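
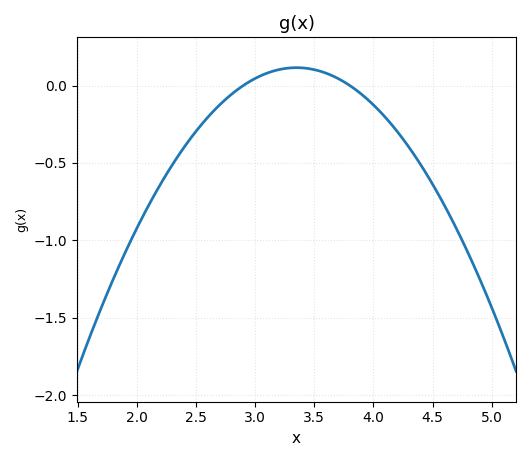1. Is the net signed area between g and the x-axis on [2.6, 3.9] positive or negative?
positive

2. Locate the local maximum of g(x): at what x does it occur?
3.35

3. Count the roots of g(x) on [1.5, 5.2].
2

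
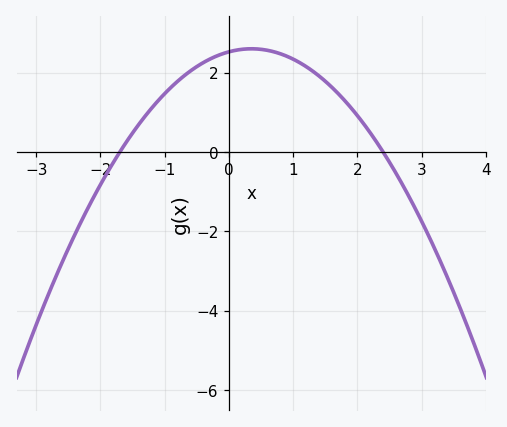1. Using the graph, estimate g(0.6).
2.6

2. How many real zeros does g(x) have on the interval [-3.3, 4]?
2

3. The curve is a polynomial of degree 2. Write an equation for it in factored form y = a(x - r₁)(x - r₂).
y = -0.62(x + 1.7)(x - 2.4)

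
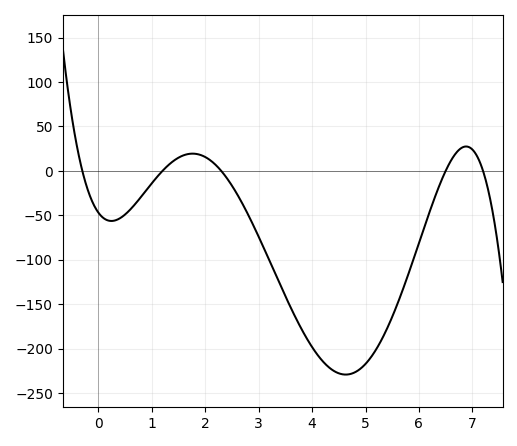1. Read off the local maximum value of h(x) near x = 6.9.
27.5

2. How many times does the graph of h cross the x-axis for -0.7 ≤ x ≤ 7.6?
5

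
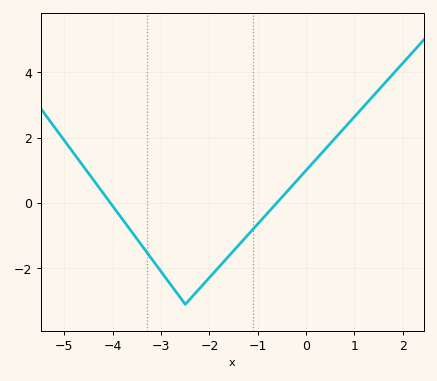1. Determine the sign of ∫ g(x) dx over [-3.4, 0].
negative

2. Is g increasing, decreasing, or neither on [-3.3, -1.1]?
neither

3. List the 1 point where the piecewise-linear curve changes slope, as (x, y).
(-2.5, -3.1)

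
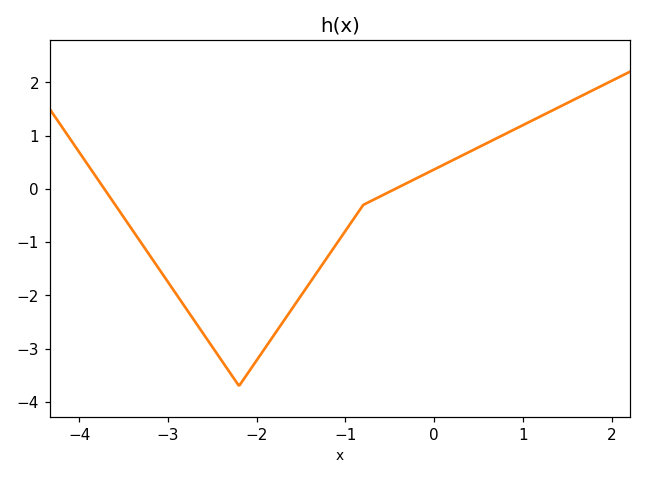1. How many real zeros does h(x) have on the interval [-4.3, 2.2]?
2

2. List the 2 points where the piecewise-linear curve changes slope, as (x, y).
(-2.2, -3.7); (-0.8, -0.3)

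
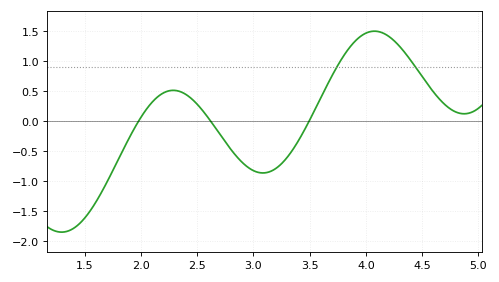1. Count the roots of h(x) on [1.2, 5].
3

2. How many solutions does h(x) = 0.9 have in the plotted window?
2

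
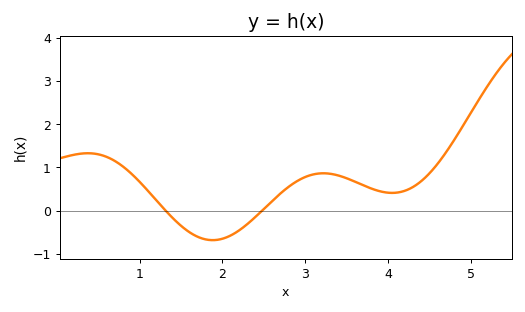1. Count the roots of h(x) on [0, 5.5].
2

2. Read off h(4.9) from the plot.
1.94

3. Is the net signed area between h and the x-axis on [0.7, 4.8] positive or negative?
positive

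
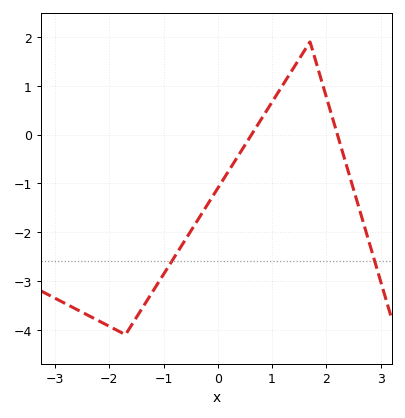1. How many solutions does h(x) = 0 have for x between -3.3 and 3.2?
2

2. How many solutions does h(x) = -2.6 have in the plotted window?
2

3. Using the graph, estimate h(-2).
-3.9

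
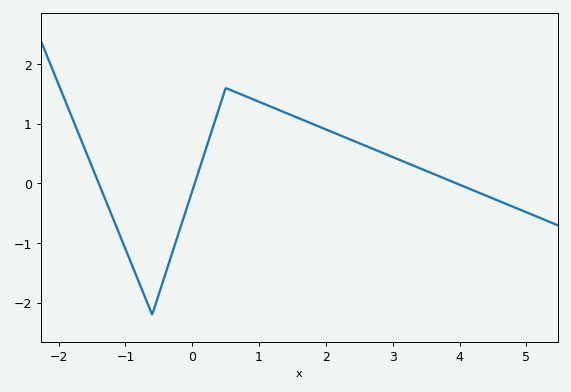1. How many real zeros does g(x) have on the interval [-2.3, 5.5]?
3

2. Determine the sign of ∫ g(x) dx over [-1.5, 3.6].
positive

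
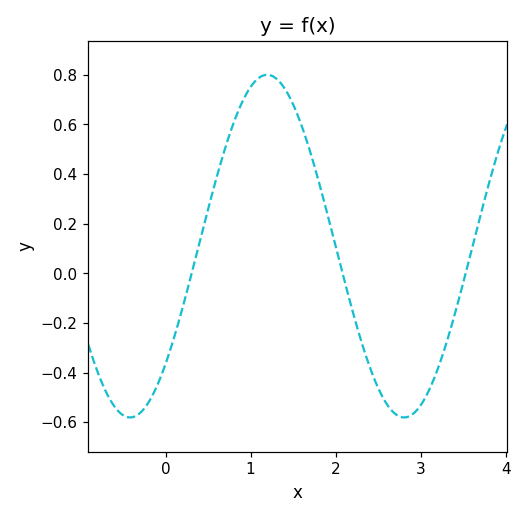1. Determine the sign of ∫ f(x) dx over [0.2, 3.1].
positive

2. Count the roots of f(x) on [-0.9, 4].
3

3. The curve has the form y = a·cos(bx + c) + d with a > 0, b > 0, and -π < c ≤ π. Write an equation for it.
y = 0.69cos(1.95x - 2.33) + 0.11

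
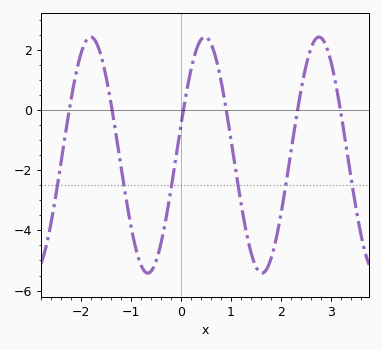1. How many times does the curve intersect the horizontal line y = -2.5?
6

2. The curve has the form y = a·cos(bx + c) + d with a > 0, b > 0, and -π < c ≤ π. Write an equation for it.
y = 3.92cos(2.75x - 1.32) - 1.5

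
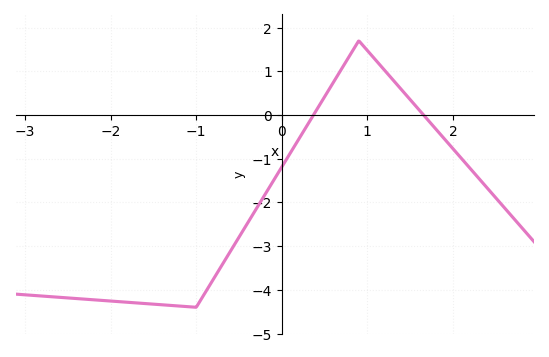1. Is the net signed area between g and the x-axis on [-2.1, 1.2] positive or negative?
negative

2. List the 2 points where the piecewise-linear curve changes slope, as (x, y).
(-1, -4.4); (0.9, 1.7)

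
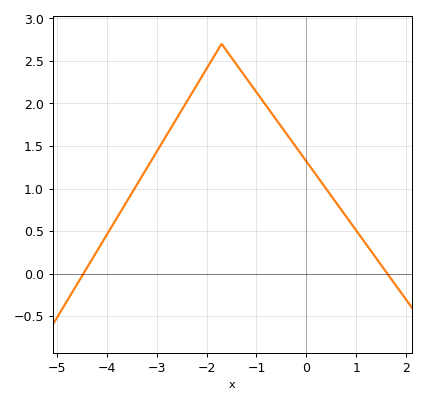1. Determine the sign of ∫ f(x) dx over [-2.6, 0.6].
positive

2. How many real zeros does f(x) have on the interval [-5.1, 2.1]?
2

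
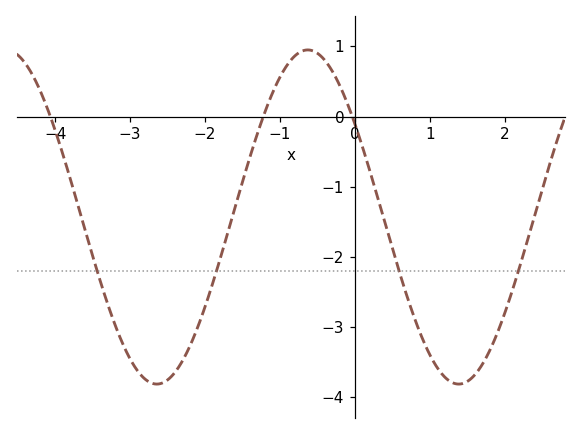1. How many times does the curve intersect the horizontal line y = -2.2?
4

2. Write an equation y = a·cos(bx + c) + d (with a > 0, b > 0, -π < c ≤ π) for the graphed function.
y = 2.38cos(1.6x + 0.98) - 1.43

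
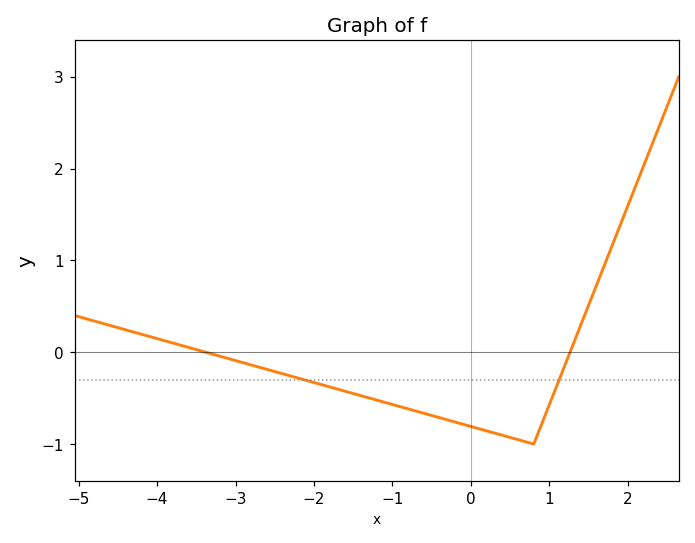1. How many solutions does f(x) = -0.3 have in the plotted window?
2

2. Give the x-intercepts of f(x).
-3.4, 1.2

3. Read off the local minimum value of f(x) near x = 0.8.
-1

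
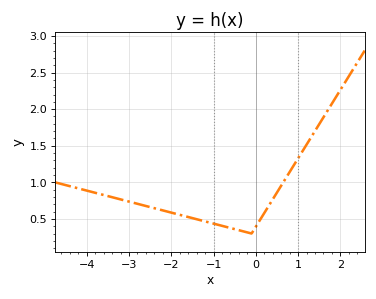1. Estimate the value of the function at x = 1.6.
1.9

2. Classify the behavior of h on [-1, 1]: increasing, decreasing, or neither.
neither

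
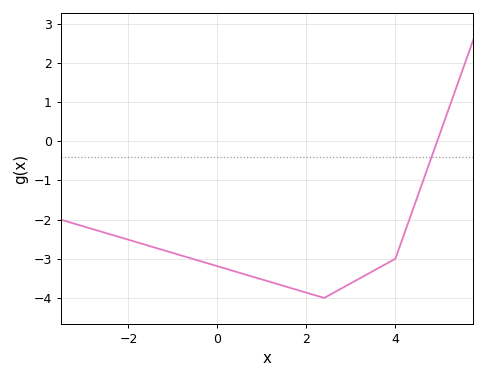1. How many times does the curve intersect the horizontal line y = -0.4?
1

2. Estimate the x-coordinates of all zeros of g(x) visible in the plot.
5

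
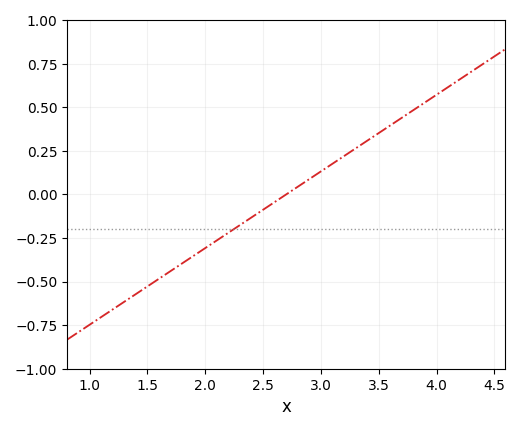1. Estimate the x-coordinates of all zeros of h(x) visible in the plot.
2.7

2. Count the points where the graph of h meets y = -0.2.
1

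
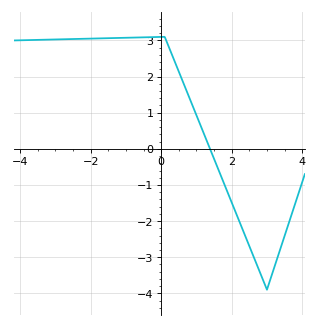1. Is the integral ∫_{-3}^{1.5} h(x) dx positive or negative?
positive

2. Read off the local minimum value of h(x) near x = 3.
-3.9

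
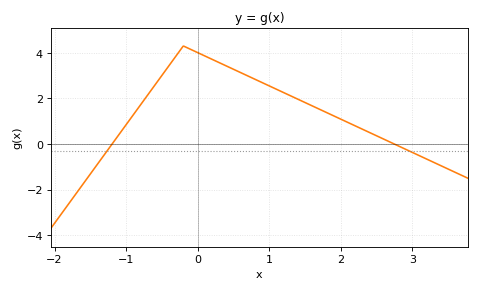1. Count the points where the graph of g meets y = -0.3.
2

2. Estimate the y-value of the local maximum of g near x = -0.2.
4.3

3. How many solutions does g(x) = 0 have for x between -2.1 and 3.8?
2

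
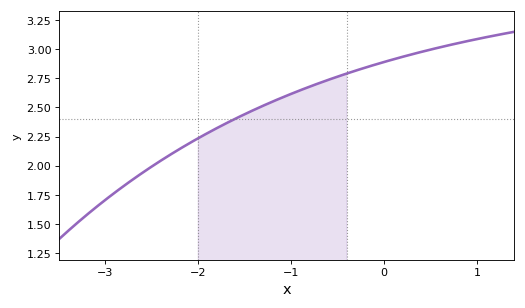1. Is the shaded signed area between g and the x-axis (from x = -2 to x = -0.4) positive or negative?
positive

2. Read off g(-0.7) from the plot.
2.71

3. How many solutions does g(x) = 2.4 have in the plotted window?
1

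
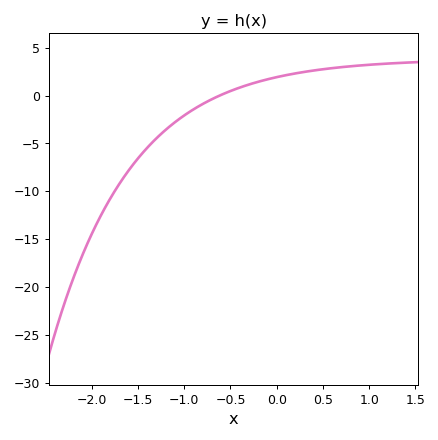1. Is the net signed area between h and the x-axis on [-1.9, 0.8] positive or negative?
negative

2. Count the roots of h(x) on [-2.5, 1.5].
1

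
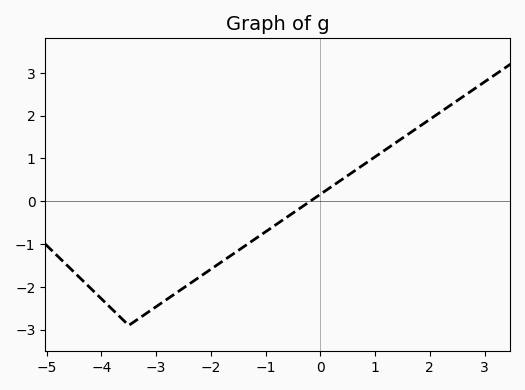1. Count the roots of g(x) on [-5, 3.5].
1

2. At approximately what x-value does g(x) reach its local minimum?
-3.6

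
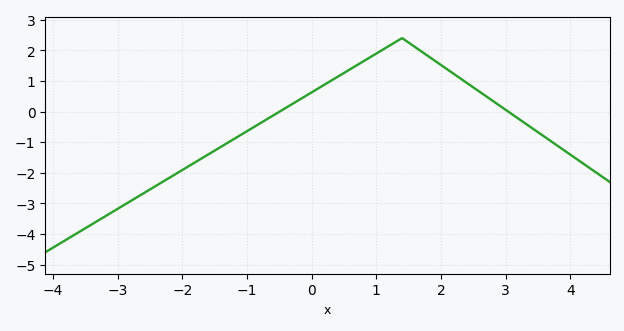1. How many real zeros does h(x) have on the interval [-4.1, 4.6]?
2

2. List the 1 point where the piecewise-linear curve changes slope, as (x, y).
(1.4, 2.4)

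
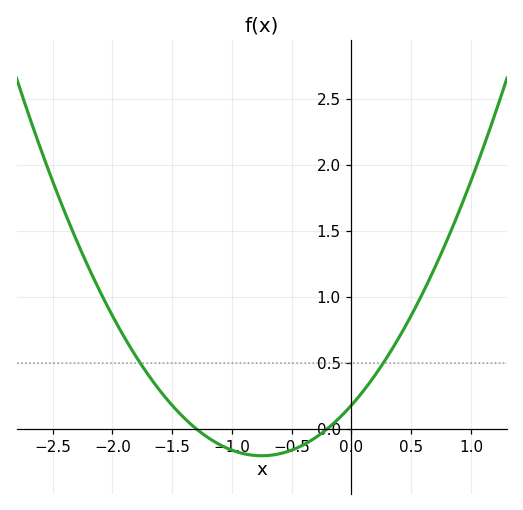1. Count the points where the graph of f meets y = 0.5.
2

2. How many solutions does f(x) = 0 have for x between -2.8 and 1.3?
2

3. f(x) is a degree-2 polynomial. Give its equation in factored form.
y = 0.68(x + 1.3)(x + 0.2)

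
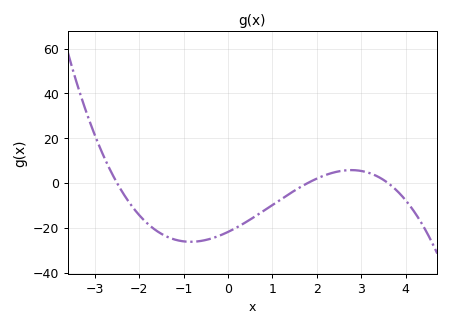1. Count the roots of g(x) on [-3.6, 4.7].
3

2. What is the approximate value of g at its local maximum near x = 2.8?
5.73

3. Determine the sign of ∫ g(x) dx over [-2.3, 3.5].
negative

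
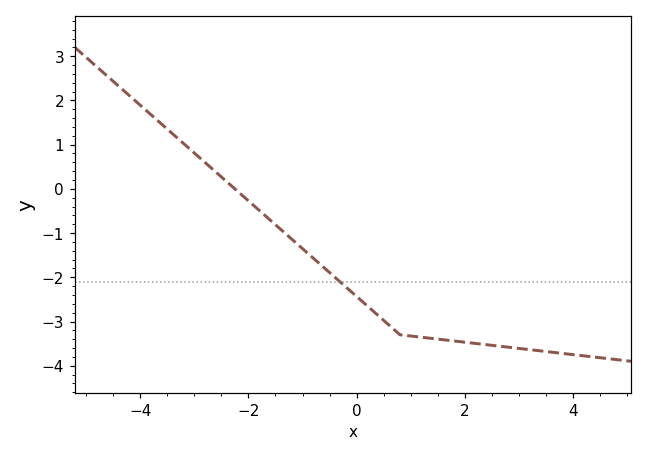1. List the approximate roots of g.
-2.2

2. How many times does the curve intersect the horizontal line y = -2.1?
1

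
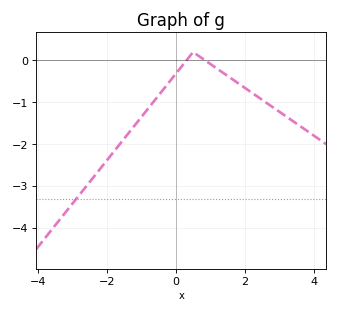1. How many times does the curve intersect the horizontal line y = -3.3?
1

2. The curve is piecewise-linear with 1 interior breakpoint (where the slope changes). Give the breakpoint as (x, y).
(0.5, 0.2)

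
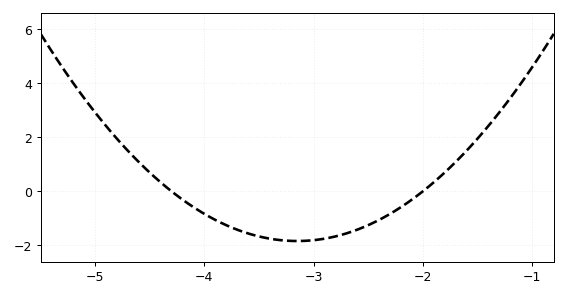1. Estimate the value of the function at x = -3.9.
-1.06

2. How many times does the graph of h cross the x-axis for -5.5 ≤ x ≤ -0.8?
2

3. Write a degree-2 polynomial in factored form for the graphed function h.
y = 1.39(x + 4.3)(x + 2)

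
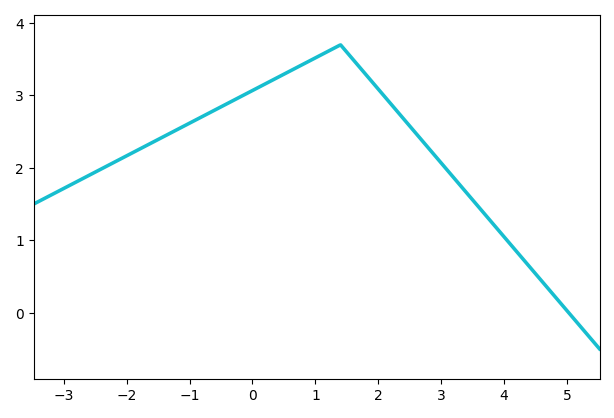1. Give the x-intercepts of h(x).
5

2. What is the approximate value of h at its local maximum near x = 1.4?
3.7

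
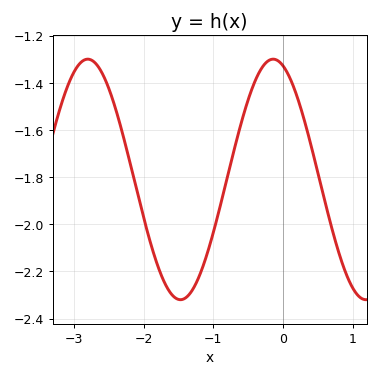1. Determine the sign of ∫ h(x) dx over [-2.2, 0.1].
negative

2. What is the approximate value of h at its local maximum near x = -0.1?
-1.3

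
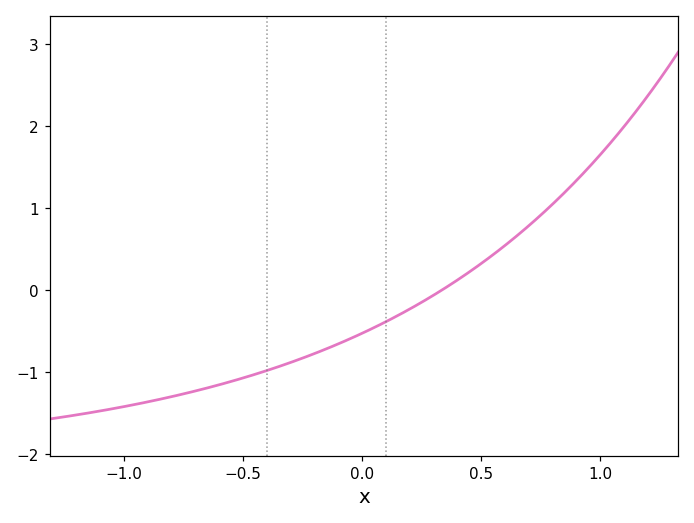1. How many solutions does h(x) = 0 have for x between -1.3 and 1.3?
1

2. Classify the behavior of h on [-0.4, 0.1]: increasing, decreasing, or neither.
increasing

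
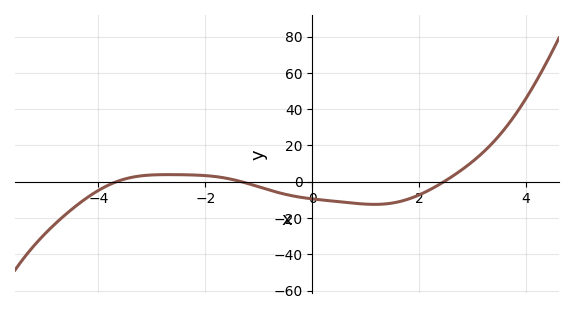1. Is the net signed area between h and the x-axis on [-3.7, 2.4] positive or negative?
negative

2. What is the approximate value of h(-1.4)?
0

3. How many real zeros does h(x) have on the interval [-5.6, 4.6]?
3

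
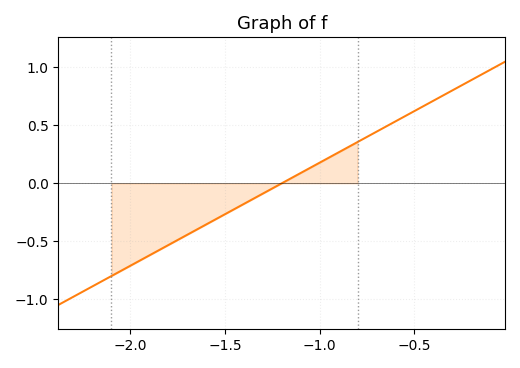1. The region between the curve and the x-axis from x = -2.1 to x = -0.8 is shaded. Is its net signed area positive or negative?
negative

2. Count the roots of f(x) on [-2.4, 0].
1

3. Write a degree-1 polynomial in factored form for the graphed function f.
y = 0.89(x + 1.2)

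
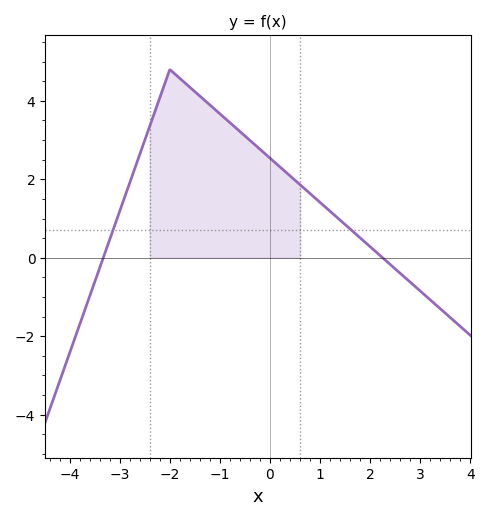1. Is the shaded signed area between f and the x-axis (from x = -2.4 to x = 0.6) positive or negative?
positive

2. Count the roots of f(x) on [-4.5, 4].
2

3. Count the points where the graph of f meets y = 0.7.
2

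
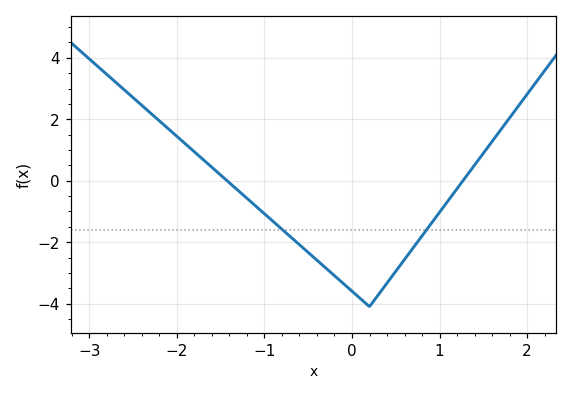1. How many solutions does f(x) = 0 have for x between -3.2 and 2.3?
2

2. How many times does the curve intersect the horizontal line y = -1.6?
2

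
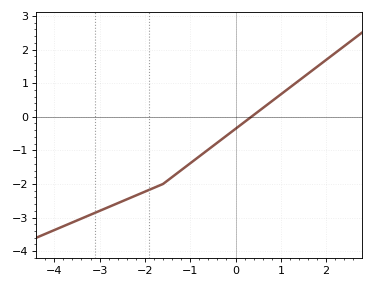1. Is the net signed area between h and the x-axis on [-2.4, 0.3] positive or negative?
negative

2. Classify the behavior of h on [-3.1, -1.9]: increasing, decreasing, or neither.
increasing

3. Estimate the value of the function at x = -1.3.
-1.69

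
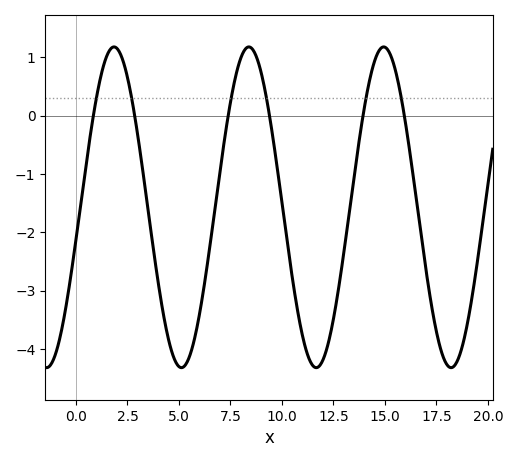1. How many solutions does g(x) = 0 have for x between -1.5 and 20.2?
6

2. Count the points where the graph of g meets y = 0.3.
6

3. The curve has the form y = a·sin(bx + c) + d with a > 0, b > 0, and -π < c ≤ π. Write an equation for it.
y = 2.75sin(0.96x - 0.2) - 1.57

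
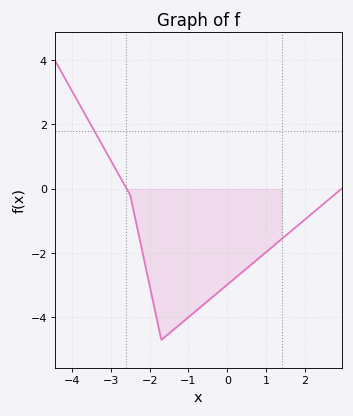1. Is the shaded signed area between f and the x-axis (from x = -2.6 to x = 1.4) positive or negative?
negative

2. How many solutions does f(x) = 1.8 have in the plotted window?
1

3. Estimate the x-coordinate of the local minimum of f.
-1.7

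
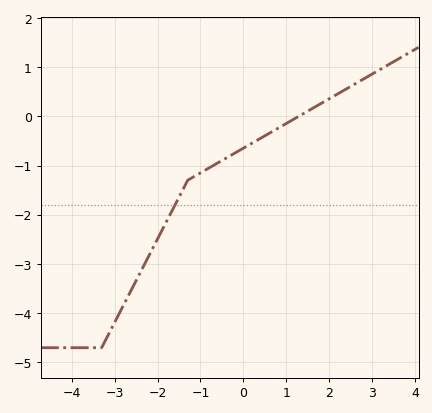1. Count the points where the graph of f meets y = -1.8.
1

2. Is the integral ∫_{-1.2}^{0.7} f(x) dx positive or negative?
negative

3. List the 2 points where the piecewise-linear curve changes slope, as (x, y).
(-3.3, -4.7); (-1.3, -1.3)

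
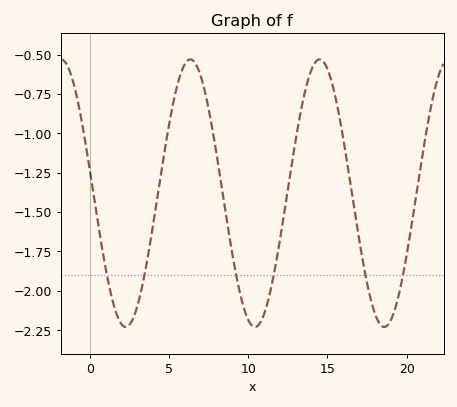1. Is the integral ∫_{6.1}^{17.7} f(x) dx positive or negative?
negative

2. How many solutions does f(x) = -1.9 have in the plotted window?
6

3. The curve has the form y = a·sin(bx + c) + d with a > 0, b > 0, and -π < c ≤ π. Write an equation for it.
y = 0.85sin(0.77x + 3) - 1.38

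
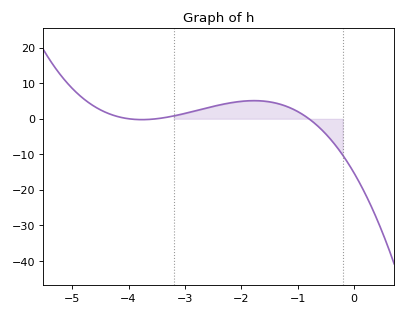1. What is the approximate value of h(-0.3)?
-8.05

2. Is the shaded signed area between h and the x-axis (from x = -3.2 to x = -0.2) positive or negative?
positive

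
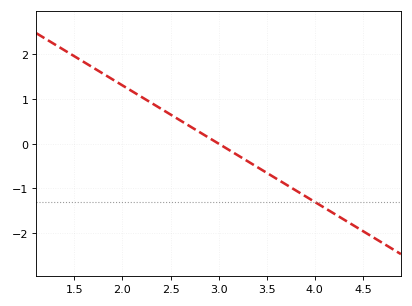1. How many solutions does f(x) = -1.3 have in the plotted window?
1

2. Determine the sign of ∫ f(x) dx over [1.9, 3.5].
positive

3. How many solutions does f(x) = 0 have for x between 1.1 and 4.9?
1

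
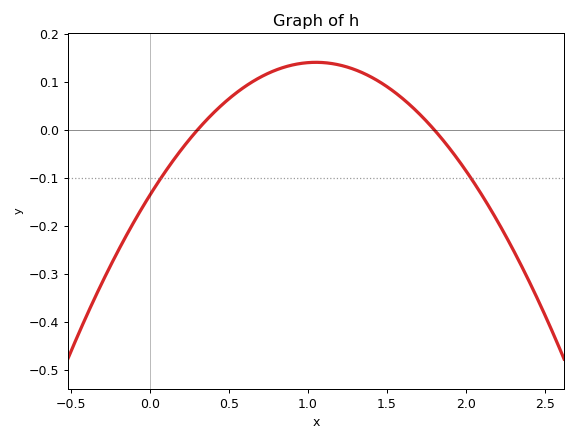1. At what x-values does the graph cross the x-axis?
0.3, 1.8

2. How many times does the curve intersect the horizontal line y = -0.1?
2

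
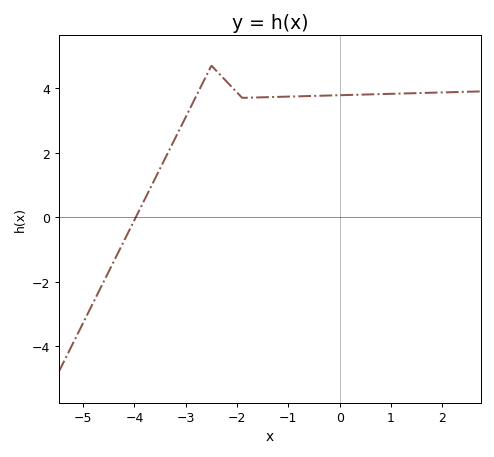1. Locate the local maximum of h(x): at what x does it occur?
-2.5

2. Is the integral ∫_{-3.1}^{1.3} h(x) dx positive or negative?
positive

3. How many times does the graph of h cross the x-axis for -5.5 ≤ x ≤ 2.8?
1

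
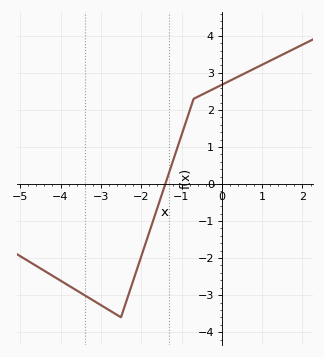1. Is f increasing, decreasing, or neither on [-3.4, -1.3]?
neither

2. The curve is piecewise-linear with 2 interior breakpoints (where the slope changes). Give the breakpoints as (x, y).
(-2.5, -3.6); (-0.7, 2.3)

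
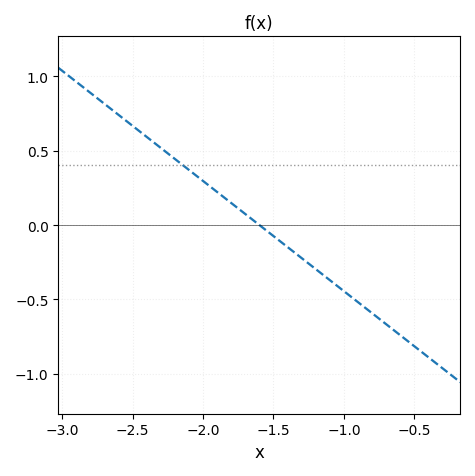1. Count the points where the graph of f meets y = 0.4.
1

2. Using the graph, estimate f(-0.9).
-0.5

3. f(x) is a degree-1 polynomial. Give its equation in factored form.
y = -0.74(x + 1.6)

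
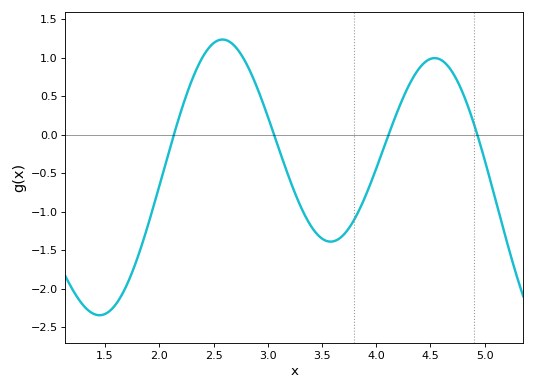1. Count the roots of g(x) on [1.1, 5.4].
4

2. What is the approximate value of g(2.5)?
1.19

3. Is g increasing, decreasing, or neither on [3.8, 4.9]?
neither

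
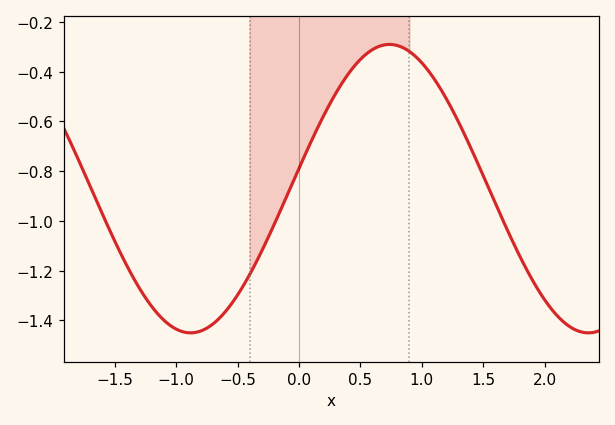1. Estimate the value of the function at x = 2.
-1.32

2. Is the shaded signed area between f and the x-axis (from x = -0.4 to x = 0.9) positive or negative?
negative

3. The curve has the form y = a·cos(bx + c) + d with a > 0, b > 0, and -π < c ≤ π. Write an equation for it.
y = 0.58cos(1.9x - 1.4) - 0.87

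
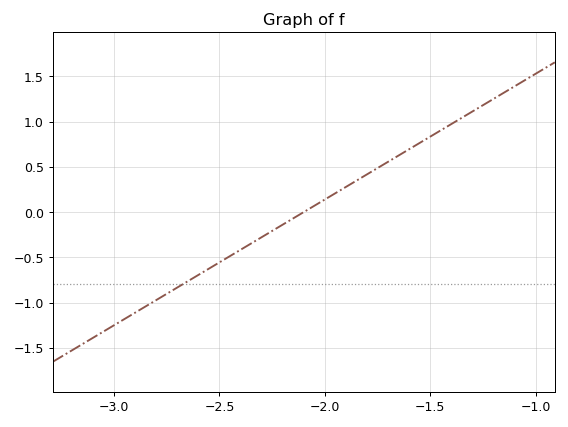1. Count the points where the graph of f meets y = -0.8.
1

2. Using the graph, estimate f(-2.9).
-1.11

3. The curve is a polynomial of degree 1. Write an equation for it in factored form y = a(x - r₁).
y = 1.39(x + 2.1)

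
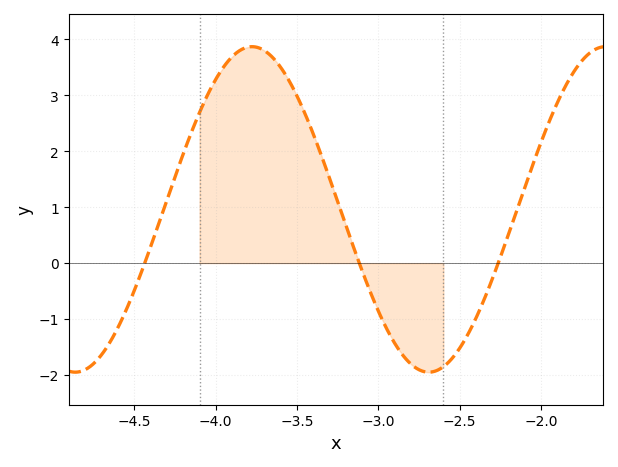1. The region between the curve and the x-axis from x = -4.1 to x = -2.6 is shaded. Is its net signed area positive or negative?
positive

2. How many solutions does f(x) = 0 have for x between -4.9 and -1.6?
3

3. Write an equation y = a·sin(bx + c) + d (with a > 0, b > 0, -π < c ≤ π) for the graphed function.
y = 2.91sin(2.9x - 0.08) + 0.96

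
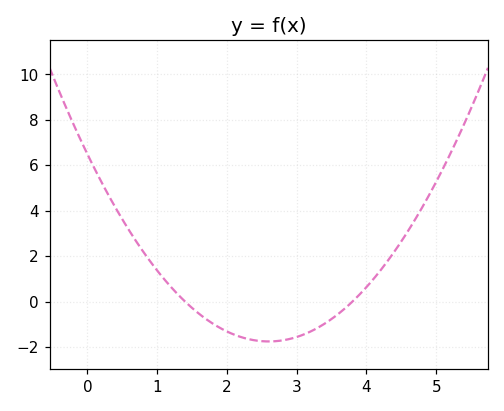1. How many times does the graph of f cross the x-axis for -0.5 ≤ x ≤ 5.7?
2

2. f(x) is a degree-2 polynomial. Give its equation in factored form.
y = 1.22(x - 1.4)(x - 3.8)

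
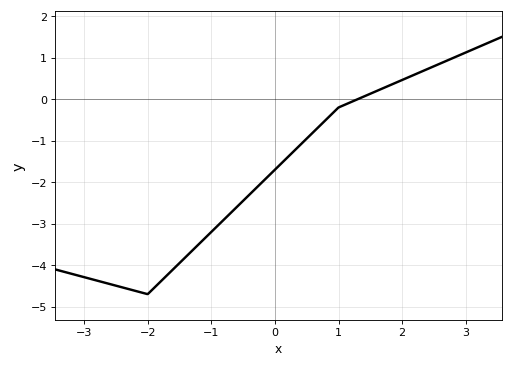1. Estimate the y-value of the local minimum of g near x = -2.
-4.7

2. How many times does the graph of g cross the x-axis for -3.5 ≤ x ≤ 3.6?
1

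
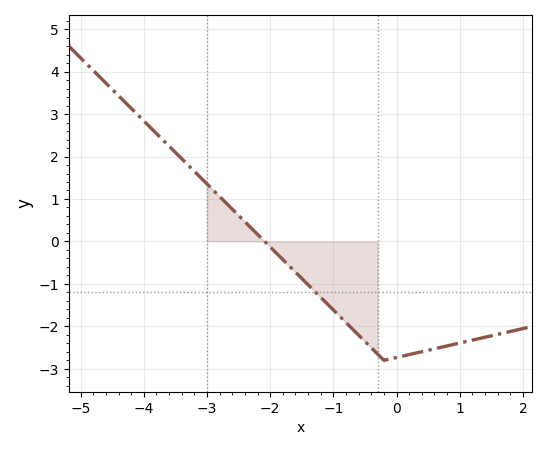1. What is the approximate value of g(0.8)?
-2.46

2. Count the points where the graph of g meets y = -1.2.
1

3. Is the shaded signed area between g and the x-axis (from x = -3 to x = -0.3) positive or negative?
negative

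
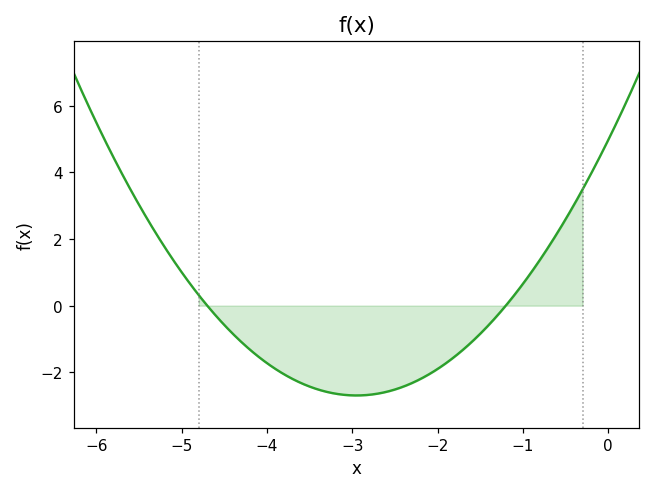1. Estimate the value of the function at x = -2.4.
-2.43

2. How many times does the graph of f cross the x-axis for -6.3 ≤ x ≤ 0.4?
2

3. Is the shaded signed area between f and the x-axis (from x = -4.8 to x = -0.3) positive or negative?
negative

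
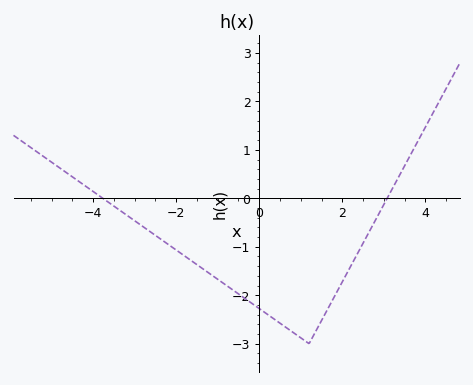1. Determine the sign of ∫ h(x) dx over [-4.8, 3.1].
negative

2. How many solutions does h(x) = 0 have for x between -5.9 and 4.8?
2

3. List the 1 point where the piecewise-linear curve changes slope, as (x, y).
(1.2, -3)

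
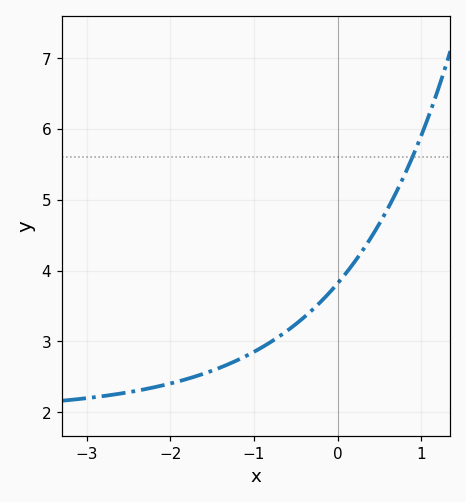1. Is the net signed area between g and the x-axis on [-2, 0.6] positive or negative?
positive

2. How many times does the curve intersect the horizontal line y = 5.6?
1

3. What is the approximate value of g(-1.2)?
2.73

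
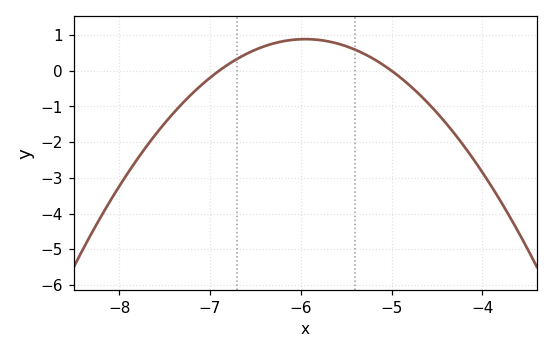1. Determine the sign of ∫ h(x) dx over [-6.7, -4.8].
positive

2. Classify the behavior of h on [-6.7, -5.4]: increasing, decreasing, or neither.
neither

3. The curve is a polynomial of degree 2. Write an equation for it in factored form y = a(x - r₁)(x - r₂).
y = -0.98(x + 6.9)(x + 5)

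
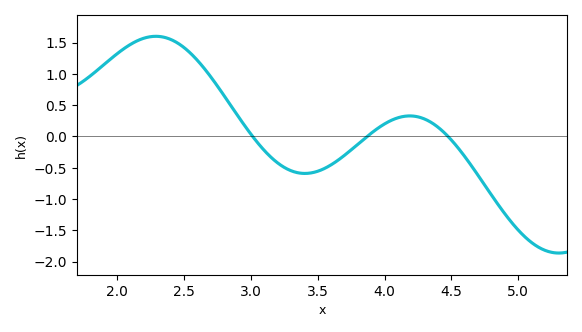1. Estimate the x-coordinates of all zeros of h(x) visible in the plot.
3, 3.85, 4.45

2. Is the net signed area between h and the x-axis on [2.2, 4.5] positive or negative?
positive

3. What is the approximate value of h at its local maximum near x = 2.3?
1.6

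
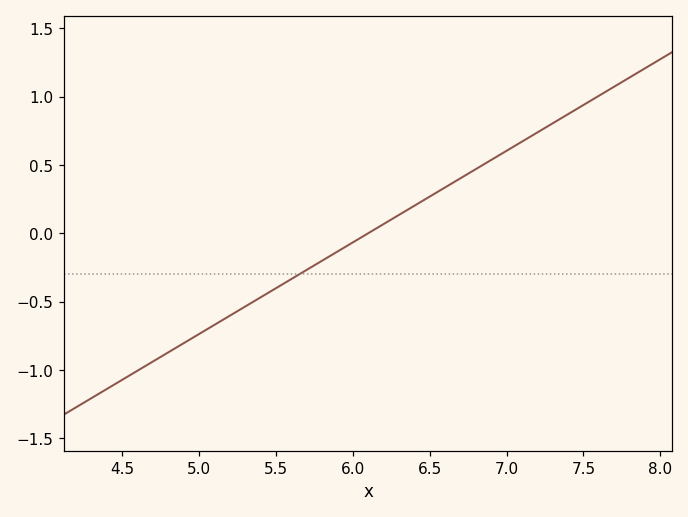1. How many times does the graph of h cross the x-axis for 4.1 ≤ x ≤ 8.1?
1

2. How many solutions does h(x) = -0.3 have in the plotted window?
1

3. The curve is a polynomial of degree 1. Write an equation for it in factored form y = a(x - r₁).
y = 0.67(x - 6.1)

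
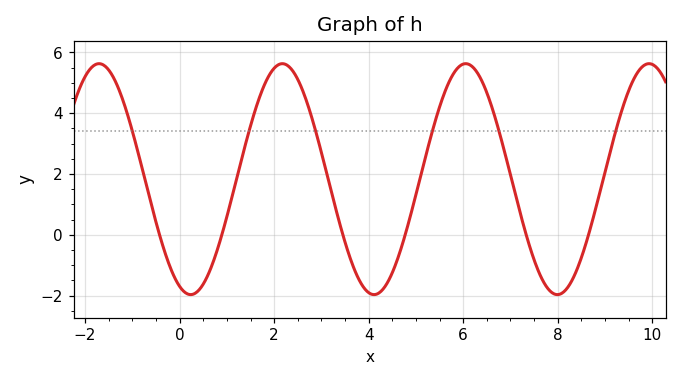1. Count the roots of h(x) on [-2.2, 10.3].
6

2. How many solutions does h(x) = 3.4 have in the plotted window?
6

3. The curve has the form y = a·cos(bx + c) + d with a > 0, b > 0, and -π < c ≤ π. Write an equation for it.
y = 3.8cos(1.6x + 2.8) + 1.83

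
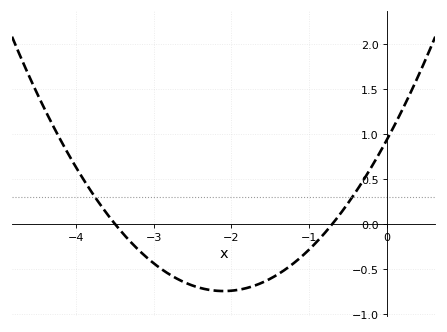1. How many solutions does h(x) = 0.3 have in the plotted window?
2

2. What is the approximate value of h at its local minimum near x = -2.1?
-0.75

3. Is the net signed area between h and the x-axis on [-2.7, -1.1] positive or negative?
negative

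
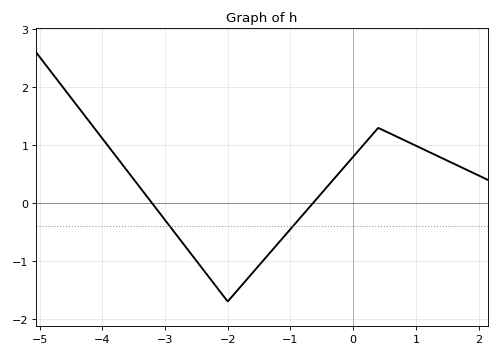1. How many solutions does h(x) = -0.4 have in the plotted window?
2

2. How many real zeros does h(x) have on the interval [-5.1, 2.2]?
2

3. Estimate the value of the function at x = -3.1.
-0.2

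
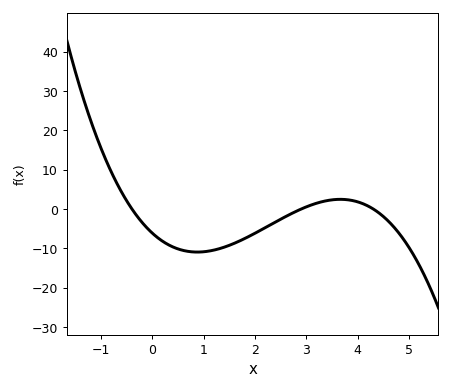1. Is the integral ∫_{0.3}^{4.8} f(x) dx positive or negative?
negative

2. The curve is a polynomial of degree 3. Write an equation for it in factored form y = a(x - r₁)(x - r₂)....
y = -1.24(x + 0.4)(x - 2.9)(x - 4.3)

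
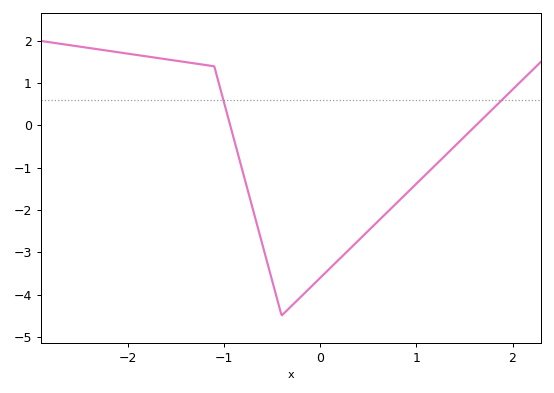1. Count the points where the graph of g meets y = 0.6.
2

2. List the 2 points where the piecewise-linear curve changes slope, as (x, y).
(-1.1, 1.4); (-0.4, -4.5)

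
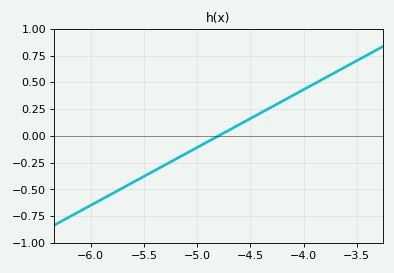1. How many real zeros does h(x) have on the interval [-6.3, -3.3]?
1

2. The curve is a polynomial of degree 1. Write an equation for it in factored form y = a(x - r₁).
y = 0.54(x + 4.8)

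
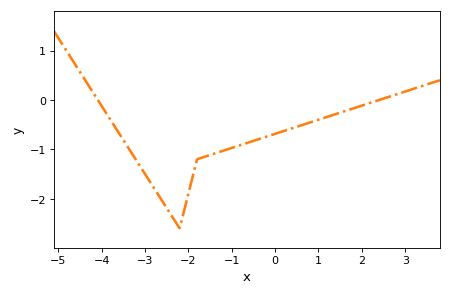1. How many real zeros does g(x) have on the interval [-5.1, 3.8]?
2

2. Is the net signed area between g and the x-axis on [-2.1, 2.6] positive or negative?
negative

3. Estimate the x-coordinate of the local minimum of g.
-2.2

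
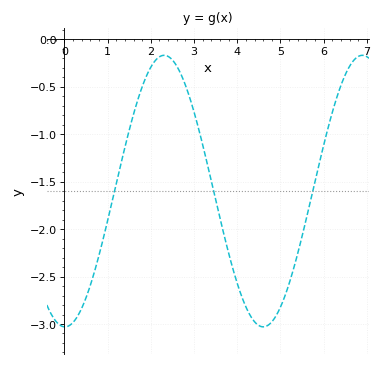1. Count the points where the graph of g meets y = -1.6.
3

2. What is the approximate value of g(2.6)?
-0.3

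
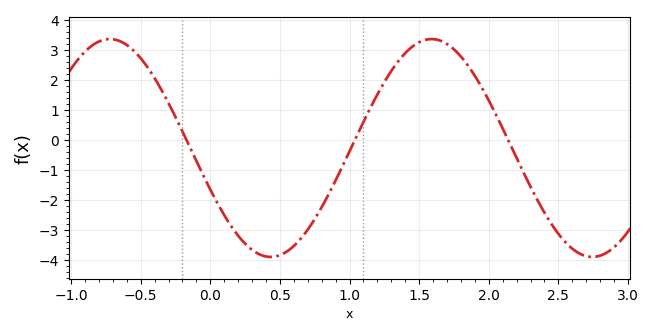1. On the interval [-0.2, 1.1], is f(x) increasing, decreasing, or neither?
neither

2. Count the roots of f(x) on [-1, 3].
3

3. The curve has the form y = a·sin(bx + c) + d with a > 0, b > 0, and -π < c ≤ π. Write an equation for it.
y = 3.63sin(2.7x - 2.8) - 0.26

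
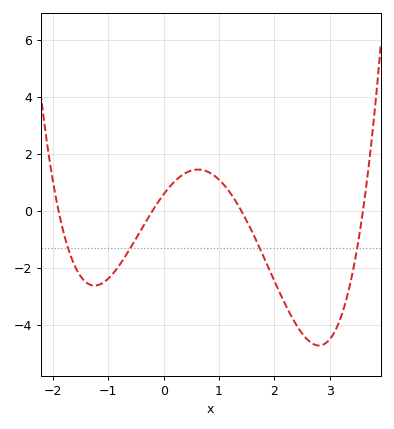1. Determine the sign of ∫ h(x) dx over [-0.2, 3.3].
negative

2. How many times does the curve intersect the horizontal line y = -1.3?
4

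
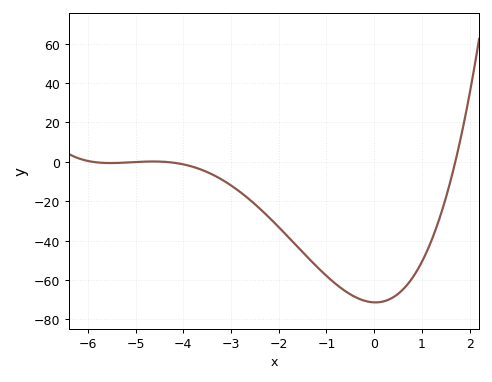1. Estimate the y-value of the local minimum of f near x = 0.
-72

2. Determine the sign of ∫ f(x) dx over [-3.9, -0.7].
negative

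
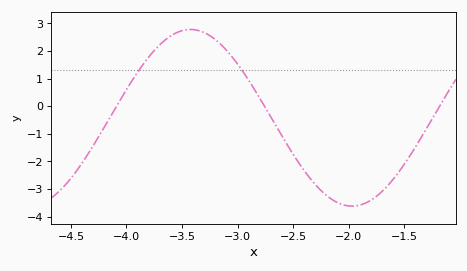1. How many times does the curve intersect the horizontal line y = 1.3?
2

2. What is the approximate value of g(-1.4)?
-1.49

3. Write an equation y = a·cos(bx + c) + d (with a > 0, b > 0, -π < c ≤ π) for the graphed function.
y = 3.2cos(2.16x + 1.11) - 0.42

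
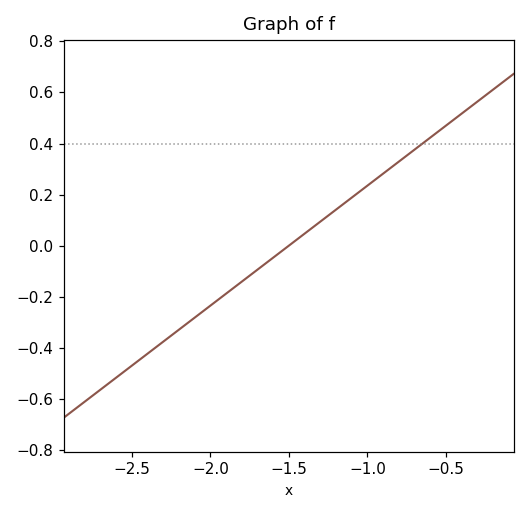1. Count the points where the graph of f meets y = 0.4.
1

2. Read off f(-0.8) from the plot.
0.32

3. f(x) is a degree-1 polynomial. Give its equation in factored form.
y = 0.47(x + 1.5)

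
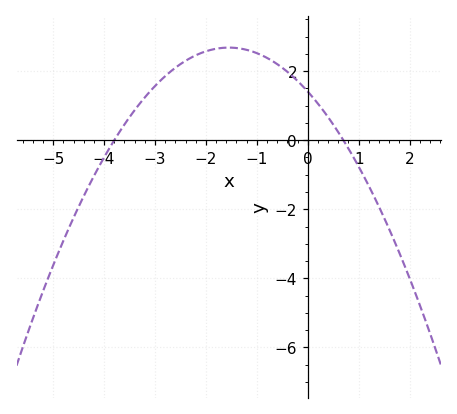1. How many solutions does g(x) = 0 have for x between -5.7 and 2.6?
2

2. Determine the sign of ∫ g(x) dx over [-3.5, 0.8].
positive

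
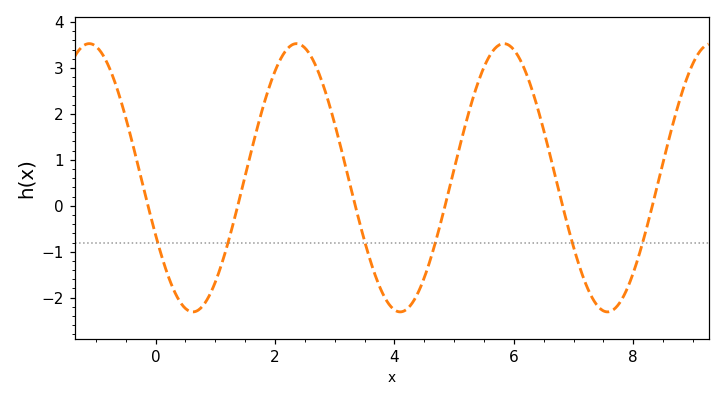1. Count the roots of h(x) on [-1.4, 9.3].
6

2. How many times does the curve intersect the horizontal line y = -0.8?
6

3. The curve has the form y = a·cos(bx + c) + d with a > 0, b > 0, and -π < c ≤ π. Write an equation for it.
y = 2.92cos(1.81x + 2.01) + 0.61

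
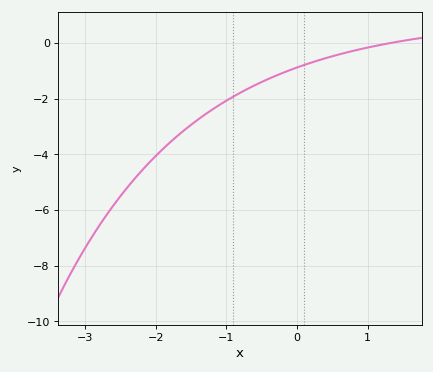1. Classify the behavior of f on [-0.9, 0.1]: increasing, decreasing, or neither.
increasing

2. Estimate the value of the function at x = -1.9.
-3.8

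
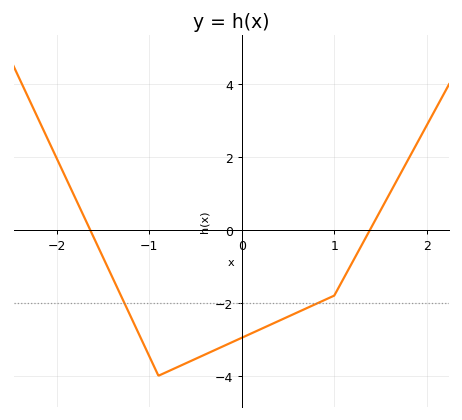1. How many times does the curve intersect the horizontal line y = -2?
2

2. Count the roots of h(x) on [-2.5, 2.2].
2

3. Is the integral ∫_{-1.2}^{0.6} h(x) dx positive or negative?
negative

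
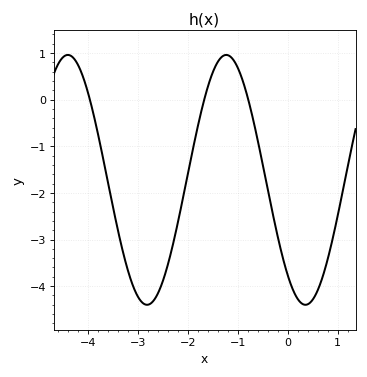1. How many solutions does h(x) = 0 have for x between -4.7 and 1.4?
3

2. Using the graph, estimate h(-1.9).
-1.06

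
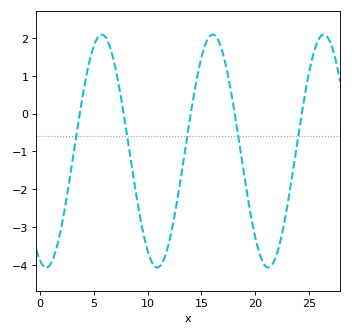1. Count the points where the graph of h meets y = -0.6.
5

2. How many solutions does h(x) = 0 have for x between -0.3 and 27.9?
5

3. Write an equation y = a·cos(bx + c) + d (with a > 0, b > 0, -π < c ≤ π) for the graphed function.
y = 3.08cos(0.61x + 2.8) - 0.99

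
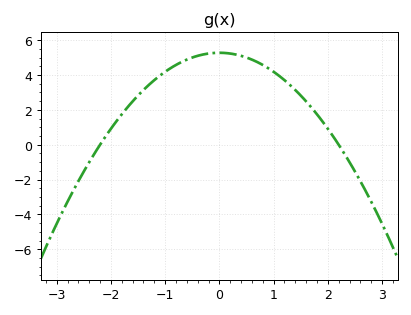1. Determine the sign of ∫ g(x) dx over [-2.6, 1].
positive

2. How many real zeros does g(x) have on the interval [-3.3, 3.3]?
2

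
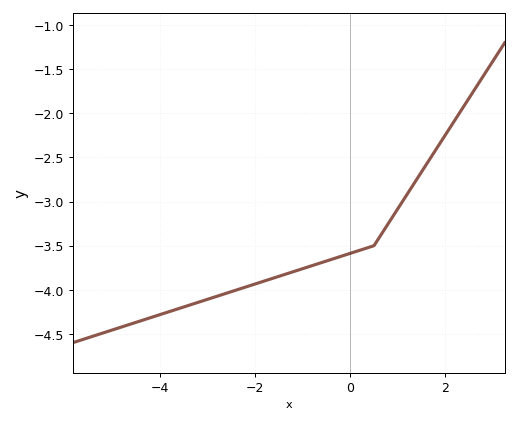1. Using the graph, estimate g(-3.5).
-4.2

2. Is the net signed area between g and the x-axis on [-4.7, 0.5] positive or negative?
negative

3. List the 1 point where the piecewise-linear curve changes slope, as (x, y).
(0.5, -3.5)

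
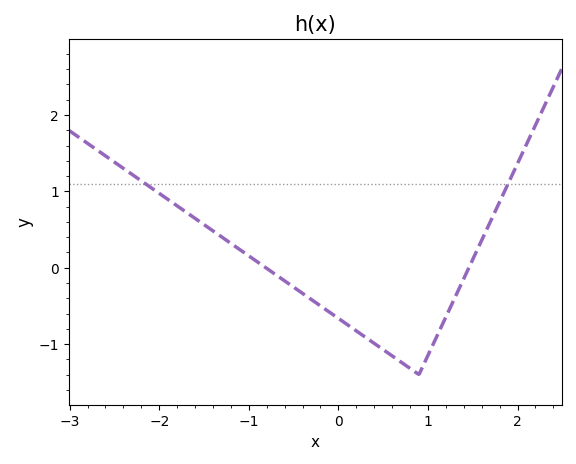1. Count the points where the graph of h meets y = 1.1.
2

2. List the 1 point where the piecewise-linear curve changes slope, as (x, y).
(0.9, -1.4)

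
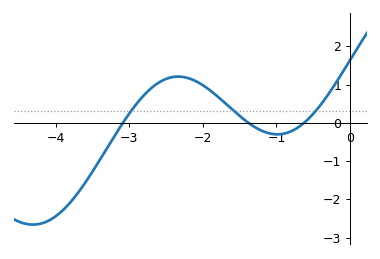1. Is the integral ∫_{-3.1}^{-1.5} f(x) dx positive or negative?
positive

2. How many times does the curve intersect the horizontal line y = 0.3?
3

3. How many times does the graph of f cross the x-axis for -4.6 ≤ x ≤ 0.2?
3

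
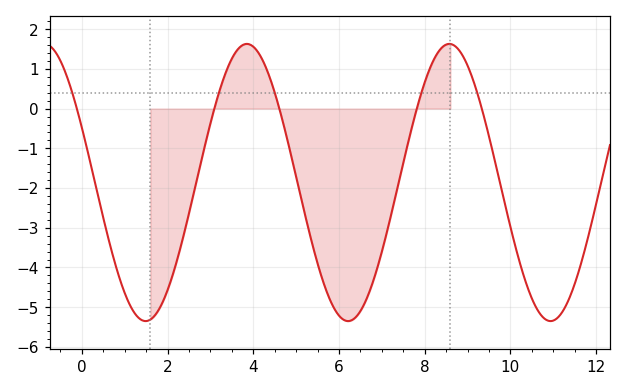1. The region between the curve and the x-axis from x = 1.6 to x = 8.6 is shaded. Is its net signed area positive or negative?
negative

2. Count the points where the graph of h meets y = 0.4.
5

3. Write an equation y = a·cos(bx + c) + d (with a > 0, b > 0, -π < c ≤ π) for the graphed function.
y = 3.49cos(1.3x + 1.2) - 1.86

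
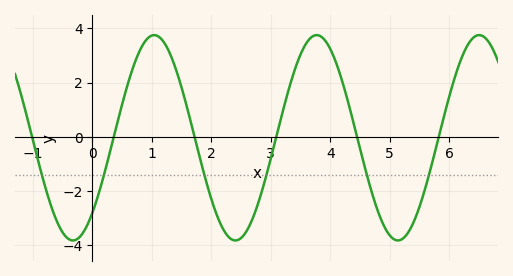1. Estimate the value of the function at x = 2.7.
-3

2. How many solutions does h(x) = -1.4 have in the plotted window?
6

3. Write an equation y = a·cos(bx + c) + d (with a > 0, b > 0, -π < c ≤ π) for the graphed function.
y = 3.79cos(2.3x - 2.4) - 0.04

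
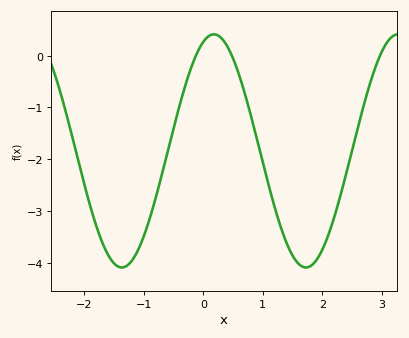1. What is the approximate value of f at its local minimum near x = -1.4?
-4.09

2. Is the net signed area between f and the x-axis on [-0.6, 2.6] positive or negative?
negative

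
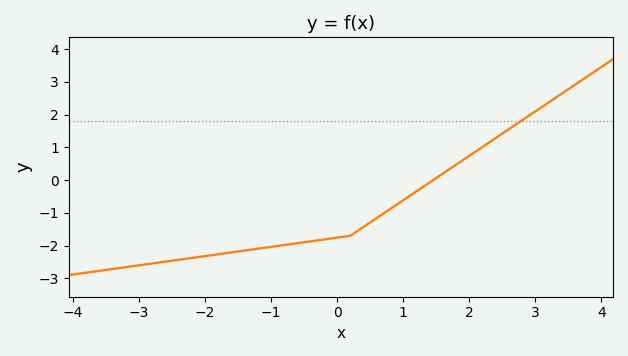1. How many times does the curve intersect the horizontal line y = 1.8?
1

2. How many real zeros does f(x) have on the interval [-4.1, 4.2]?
1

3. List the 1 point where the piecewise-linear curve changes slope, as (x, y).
(0.2, -1.7)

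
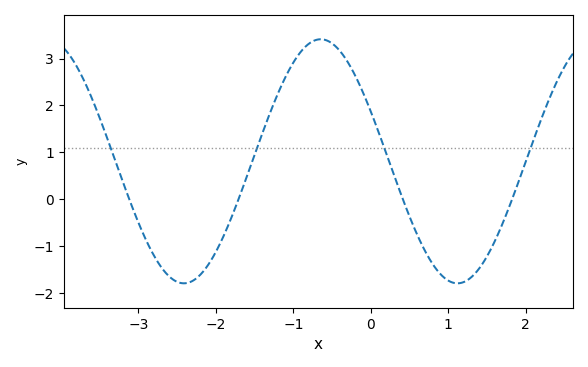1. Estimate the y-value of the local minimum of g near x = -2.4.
-1.8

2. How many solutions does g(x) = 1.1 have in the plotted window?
4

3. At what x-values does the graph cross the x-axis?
-3.1, -1.7, 0.4, 1.8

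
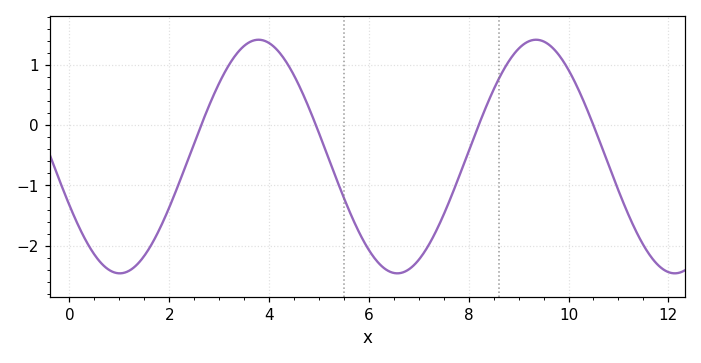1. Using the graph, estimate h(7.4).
-1.7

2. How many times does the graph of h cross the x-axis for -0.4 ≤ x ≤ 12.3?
4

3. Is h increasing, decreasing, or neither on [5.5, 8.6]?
neither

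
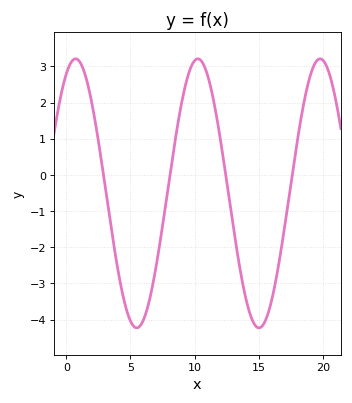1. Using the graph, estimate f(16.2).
-3.13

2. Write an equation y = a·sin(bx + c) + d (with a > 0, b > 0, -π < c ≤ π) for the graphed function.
y = 3.72sin(0.66x + 1.09) - 0.51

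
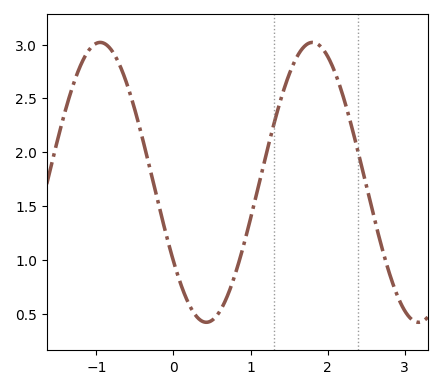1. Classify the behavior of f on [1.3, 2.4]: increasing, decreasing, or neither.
neither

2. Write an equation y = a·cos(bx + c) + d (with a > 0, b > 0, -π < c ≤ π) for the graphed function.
y = 1.3cos(2.28x + 2.17) + 1.72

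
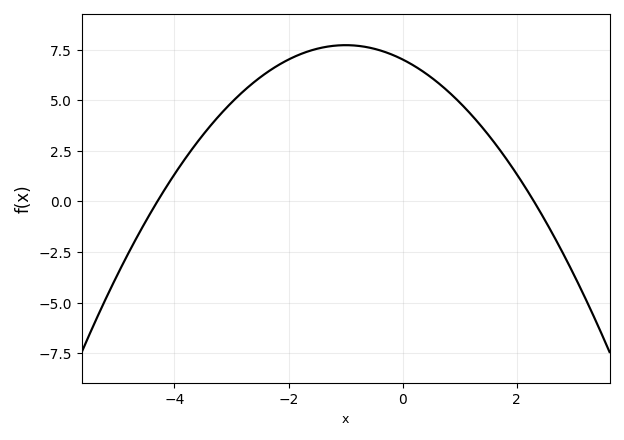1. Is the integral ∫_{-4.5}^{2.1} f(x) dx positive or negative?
positive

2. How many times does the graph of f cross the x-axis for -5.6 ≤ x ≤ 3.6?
2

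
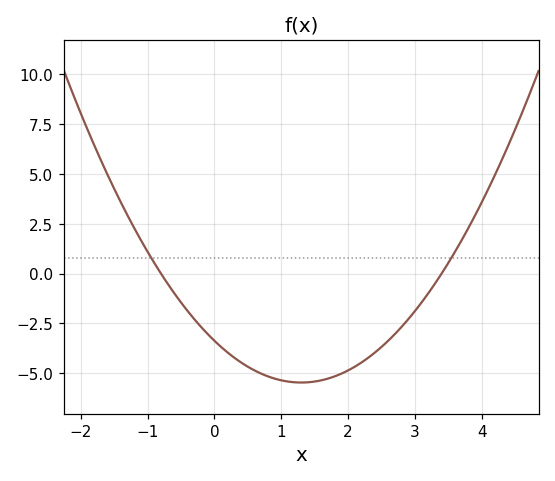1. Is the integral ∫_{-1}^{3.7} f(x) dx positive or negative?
negative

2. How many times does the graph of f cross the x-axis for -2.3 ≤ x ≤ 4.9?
2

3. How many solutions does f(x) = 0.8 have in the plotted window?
2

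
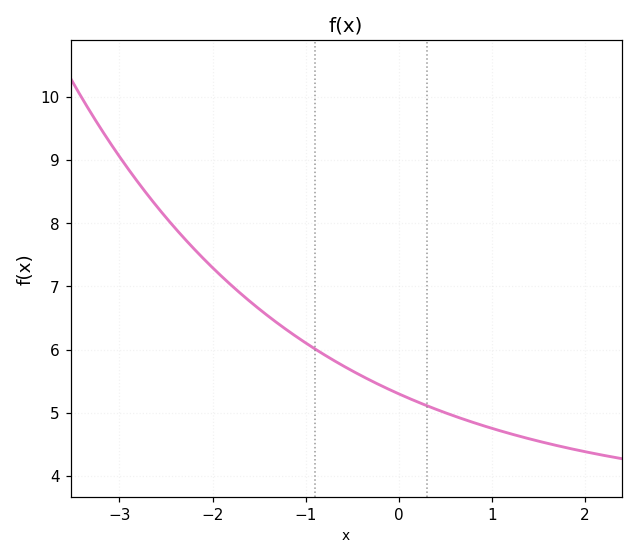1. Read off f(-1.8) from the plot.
7.02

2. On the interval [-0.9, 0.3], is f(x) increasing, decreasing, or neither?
decreasing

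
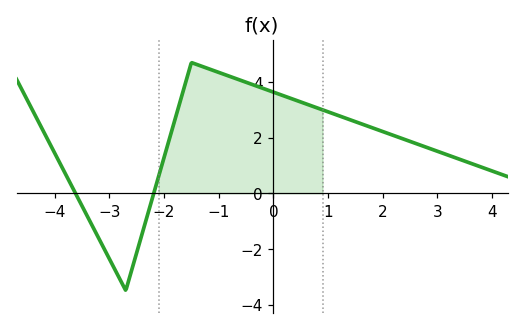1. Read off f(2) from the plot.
2.2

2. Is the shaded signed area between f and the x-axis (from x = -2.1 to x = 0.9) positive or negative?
positive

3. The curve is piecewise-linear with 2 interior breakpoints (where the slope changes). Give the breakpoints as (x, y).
(-2.7, -3.5); (-1.5, 4.7)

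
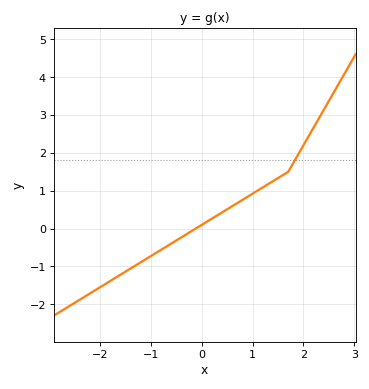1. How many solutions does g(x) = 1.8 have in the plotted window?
1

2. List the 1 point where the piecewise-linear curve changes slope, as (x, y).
(1.7, 1.5)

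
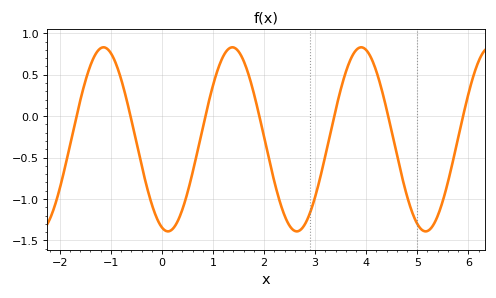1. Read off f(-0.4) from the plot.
-0.59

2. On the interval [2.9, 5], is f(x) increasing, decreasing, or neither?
neither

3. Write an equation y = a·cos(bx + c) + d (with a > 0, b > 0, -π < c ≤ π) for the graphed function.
y = 1.11cos(2.49x + 2.85) - 0.28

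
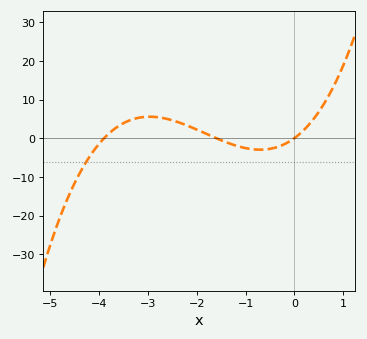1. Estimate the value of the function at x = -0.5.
-3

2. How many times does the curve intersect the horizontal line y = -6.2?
1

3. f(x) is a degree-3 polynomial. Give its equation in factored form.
y = 1.47(x + 3.9)(x + 1.6)(x - 0)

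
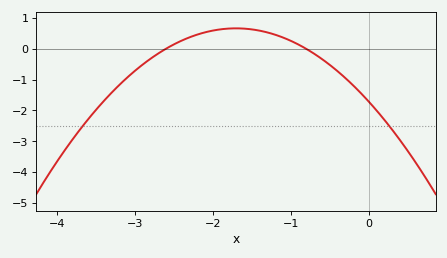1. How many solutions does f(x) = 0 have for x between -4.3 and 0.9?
2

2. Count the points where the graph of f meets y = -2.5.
2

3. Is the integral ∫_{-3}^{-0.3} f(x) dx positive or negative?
positive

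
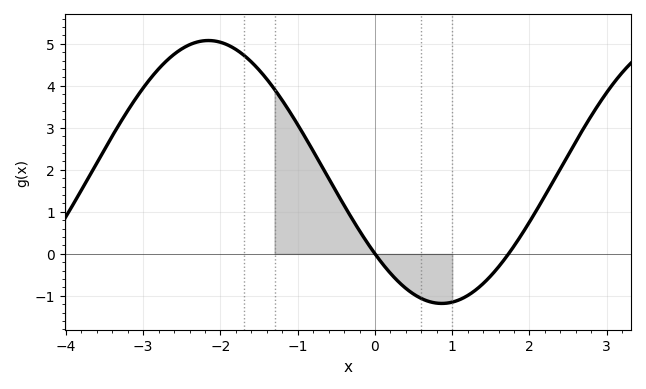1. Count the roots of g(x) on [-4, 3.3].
2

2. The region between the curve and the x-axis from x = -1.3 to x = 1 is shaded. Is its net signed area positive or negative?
positive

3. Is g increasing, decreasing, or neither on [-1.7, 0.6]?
decreasing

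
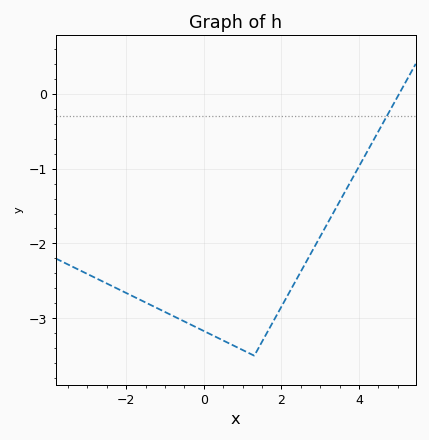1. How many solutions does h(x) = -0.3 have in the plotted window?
1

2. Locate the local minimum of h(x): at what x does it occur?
1.3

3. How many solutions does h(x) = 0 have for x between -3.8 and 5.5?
1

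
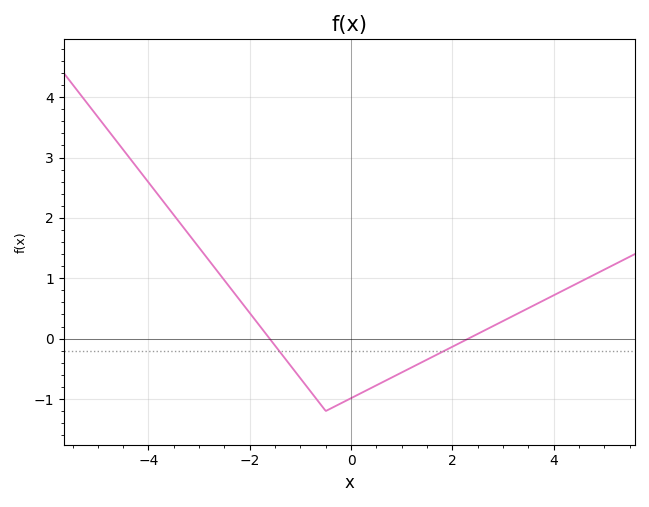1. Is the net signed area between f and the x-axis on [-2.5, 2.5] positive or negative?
negative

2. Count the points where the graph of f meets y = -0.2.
2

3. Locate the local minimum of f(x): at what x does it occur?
-0.4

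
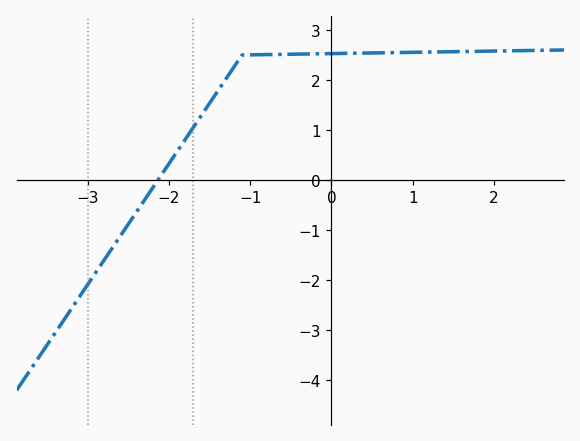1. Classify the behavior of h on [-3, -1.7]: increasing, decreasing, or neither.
increasing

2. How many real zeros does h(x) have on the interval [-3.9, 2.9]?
1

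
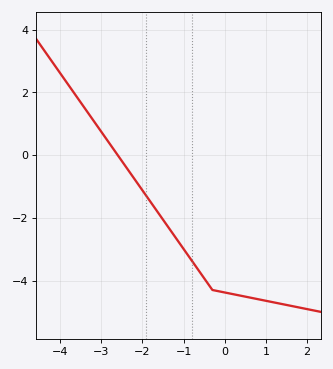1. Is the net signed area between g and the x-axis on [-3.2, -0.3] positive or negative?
negative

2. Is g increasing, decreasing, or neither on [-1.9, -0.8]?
decreasing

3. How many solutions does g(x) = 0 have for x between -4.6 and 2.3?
1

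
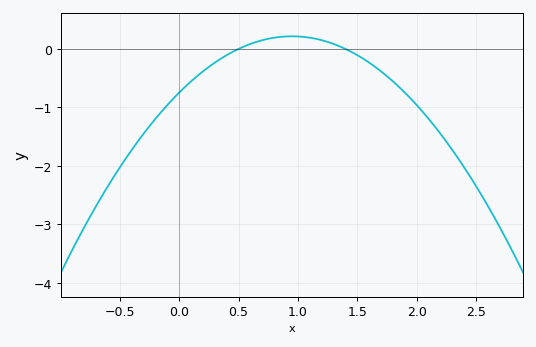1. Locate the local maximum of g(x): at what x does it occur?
0.9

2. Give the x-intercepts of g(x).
0.5, 1.4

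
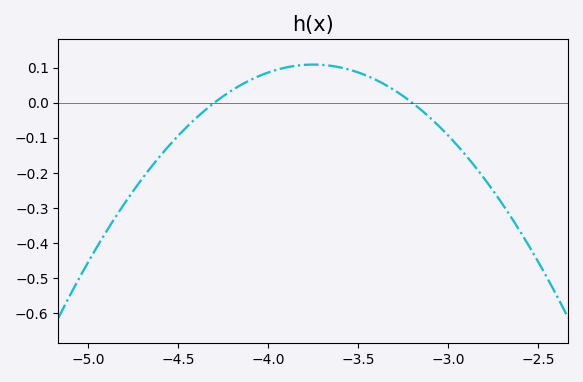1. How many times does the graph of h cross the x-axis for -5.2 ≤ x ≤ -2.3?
2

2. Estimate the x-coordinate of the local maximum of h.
-3.75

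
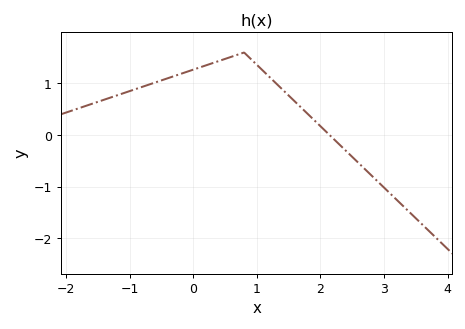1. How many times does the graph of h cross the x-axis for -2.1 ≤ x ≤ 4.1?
1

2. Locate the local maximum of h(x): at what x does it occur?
0.798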